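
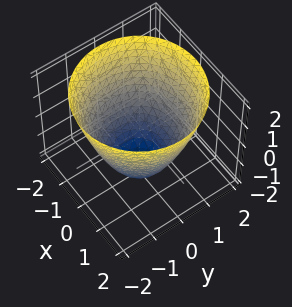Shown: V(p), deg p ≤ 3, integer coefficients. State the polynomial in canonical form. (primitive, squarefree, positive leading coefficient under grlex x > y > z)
x^2 + y^2 - z - 2

The degree is 2 — a generic line meets the surface in up to 2 points.
Symmetry: every cross-section ⟂ z is a circle, so x, y appear only via x² + y².
Observable constraints: one z-axis crossing is at z = -2; a circular section at z = -1 has radius exactly 1.
The integer polynomial consistent with all of this is the stated p.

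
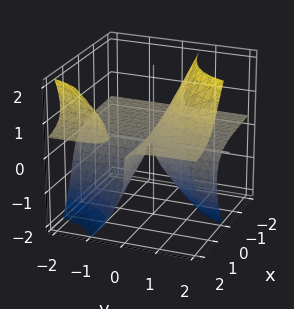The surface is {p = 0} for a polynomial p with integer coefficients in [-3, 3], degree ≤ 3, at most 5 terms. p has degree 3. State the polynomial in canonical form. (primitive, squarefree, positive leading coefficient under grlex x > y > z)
There are 2 components. Treating them together as one polynomial.
Degree: a generic line meets the surface in up to 3 points, so deg p = 3.
Observable constraints: every point of the y-axis in the box is on the surface; the visible x-axis segment lies entirely on the surface.
Together with the visible shape, these determine p as stated.

3*x*y*z + z^3 - x*y - 2*y*z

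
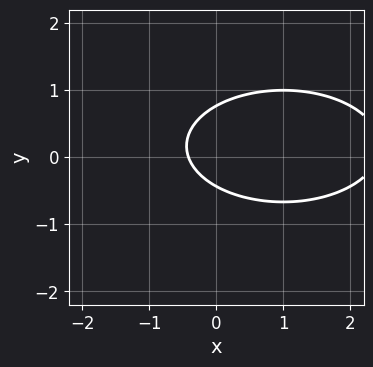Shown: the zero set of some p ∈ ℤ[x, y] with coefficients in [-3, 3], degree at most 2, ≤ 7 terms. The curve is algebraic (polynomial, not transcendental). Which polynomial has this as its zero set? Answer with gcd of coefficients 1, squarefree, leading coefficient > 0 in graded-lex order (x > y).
x^2 + 3*y^2 - 2*x - y - 1

deg p = 2. A generic line meets the curve in up to 2 points.
Matching integer coefficients to the picture gives p.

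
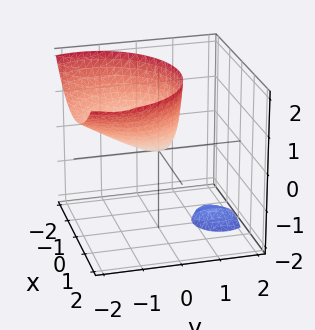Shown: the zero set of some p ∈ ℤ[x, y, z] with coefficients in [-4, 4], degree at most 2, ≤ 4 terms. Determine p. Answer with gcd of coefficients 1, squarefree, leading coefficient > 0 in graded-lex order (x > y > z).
2*x^2 + 2*y^2 + 3*y*z - 2*z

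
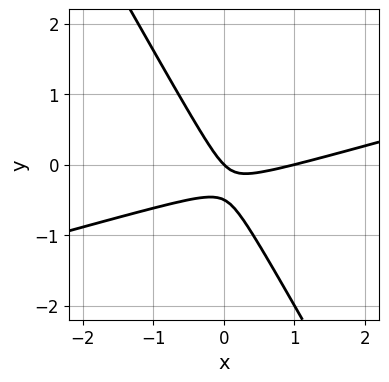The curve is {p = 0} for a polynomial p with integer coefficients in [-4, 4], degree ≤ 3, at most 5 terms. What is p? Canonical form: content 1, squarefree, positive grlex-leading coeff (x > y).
x^2 - 3*x*y - 2*y^2 - x - y

Degree: the shape is more complex than any degree-1 curve, so deg p = 2.
Observable constraints: one y-axis crossing is at y = 0; the x-axis gridline crossings are at x ∈ {0, 1}.
Together with the visible shape, these determine p as stated.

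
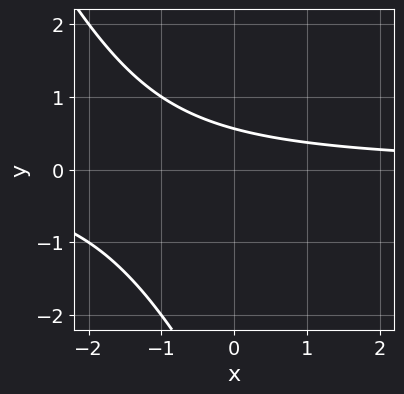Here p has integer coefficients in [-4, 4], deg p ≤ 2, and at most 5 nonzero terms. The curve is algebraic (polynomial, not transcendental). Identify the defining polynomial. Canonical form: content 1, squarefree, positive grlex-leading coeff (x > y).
2*x*y + y^2 + 3*y - 2

The degree is 2 — a generic line meets the curve in up to 2 points.
From the visible intercepts: no x-intercept at any integer in the box.
Together with the visible shape, these determine p as stated.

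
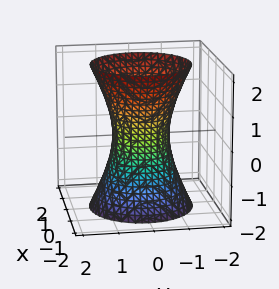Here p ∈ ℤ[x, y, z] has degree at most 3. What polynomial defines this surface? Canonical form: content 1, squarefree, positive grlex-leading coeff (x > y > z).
First, deg p = 2. One connected sheet with a waist; a quadric.
Next, symmetries: the z ↦ −z reflection is a symmetry, so z appears only in even powers; the z-axis is an axis of rotation, so x and y enter only as x² + y².
Then, checking where it meets the axes: a circular section at z = 0 has radius between 0 and 1; the surface avoids every integer z-axis point in the box.
Finally, together with the visible shape, these determine p as stated.

3*x^2 + 3*y^2 - z^2 - 2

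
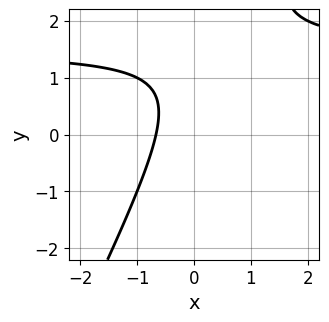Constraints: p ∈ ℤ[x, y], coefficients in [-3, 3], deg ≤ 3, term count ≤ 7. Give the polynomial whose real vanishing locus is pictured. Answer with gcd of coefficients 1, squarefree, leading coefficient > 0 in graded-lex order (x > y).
2*x*y - y^2 - 3*x + 2*y - 2

Degree: the shape is more complex than any degree-1 curve, so deg p = 2.
Observable constraints: it misses every integer gridline on the y-axis.
Fitting integer coefficients to these (and the overall shape) gives p.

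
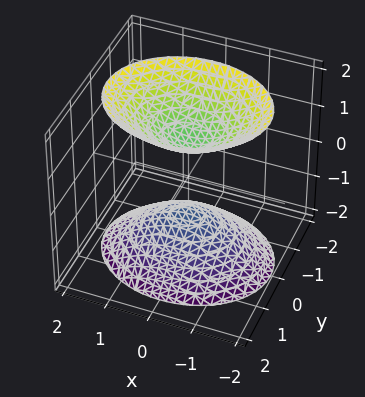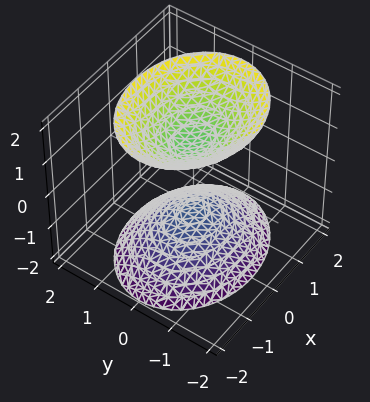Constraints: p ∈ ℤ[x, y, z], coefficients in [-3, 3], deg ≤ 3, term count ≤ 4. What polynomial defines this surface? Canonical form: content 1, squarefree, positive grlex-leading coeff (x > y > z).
The picture has 2 separate pieces. They look like related sheets of one shape, so recover p as a whole.
deg p = 2. Two separate bowl-shaped sheets opening away from each other; a quadric.
Symmetries: it's symmetric under y → −y, forcing even powers of y; it's symmetric under z → −z, forcing even powers of z; the x ↦ −x reflection is a symmetry, so x appears only in even powers.
Checking where it meets the axes: the z-axis gridline crossings are at z ∈ {-1, 1}; the surface avoids every integer y-axis point in the box; it misses every integer gridline on the x-axis.
These observations pin down the coefficients.

2*x^2 + 3*y^2 - 2*z^2 + 2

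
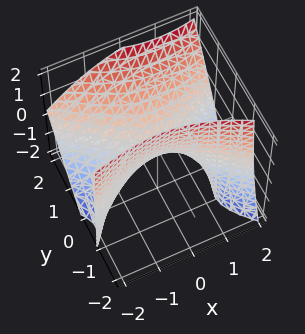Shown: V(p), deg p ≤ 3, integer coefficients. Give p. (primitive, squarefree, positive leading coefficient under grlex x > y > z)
1. The degree is 2 — the shape is more complex than any degree-1 surface.
2. Observable constraints: it crosses the y-axis at the gridline y = 0; it meets the x-axis at x = 0 (among the integer gridlines).
3. Solving for integer coefficients yields p as stated.

x^2 - x*y - 3*y^2 + 2*y*z + 2*z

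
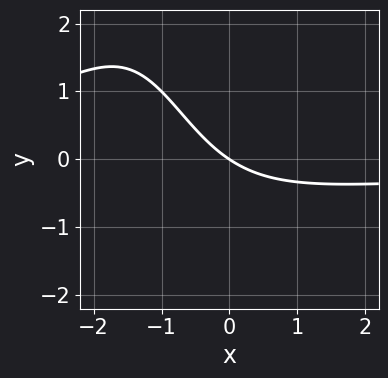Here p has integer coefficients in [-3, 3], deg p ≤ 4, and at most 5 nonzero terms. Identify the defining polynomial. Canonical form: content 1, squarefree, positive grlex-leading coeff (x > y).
First, the degree is 3 — the shape is more complex than any degree-2 curve.
Then, checking where it meets the axes: it crosses the x-axis at the gridline x = 0; it crosses the y-axis at the gridline y = 0.
Finally, putting this together gives p.

x^2*y + 2*x*y + 2*x + 3*y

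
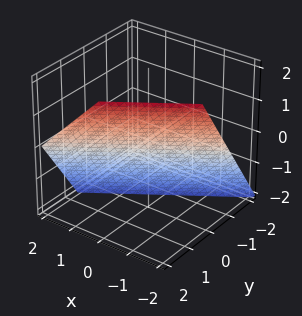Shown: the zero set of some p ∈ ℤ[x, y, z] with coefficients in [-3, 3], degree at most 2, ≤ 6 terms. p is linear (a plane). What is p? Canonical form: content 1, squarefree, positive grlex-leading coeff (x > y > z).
deg p = 1. Every cross-section is a straight line — this is a plane.
From the axis intercepts and sections: it crosses the z-axis at the gridline z = -1; it crosses the x-axis at the gridline x = -1.
Fitting integer coefficients to these (and the overall shape) gives p.

2*x - 3*y + 2*z + 2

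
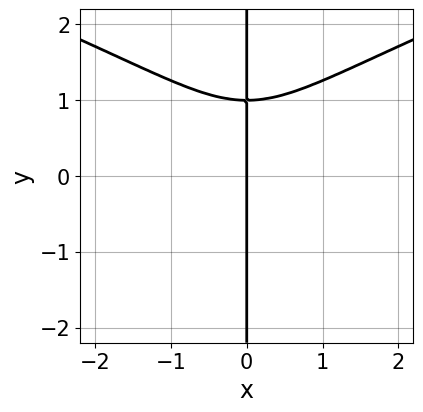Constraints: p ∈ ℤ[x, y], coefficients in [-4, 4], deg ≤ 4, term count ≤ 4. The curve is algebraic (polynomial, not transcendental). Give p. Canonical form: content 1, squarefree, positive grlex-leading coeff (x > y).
(a) deg p = 4.
(b) Against the integer gridlines: every point of the y-axis in the box is on the curve; one x-axis crossing is at x = 0.
(c) Matching integer coefficients to the picture gives p.

x*y^3 - x^3 - x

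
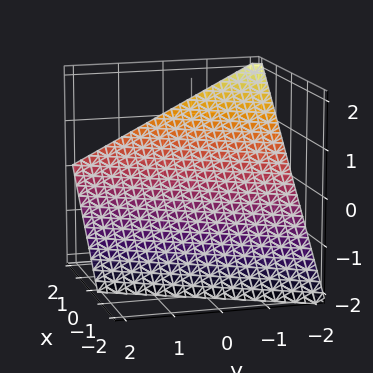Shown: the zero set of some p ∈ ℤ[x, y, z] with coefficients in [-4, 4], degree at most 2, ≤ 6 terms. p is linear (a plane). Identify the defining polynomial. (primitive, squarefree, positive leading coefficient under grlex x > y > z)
2*x - y - 2*z - 2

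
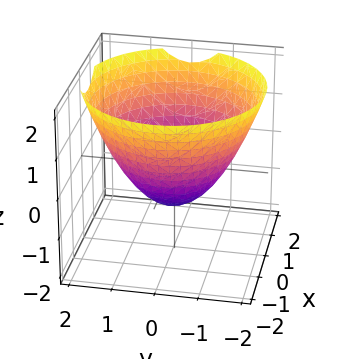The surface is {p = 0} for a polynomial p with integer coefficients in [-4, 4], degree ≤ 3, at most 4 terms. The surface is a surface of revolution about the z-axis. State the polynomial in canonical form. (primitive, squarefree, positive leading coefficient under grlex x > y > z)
2*x^2 + 2*y^2 - 3*z - 3

(a) The degree is 2 — a generic line meets the surface in up to 2 points.
(b) Symmetries: every cross-section ⟂ z is a circle, so x, y appear only via x² + y².
(c) Against the integer gridlines: it meets the z-axis at z = -1 (among the integer gridlines); a circular section at z = 0 has radius between 1 and 2.
(d) Putting this together gives p.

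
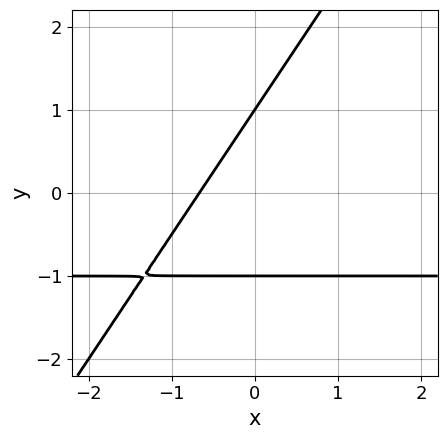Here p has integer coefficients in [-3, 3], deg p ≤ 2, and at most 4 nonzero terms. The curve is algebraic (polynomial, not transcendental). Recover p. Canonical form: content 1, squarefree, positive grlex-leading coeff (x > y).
3*x*y - 2*y^2 + 3*x + 2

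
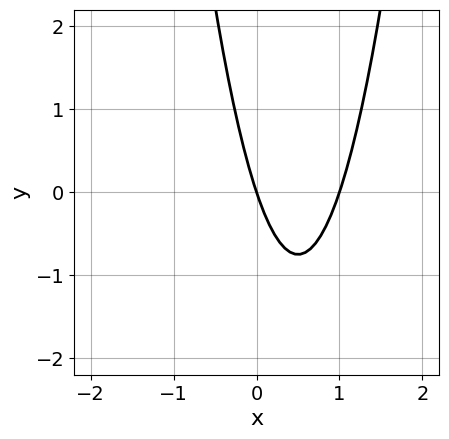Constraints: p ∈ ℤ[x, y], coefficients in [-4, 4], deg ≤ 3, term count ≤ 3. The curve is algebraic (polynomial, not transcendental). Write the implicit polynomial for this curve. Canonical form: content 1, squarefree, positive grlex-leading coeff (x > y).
(a) deg p = 2. A generic line meets the curve in up to 2 points.
(b) From the axis intercepts and sections: among the integer gridlines, it crosses the x-axis at x ∈ {0, 1}; it meets the y-axis at y = 0 (among the integer gridlines).
(c) Fitting integer coefficients to these (and the overall shape) gives p.

3*x^2 - 3*x - y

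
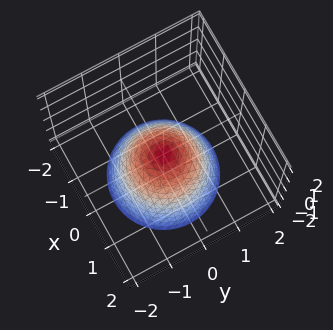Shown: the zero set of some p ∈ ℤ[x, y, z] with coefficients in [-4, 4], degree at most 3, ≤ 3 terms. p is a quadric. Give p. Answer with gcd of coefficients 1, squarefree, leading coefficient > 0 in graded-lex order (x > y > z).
x^2 + y^2 + z

The degree is 2 — a paraboloid; a quadric.
Symmetries: the z-axis is an axis of rotation, so x and y enter only as x² + y².
Against the integer gridlines: it crosses the z-axis at the gridline z = 0; it meets the y-axis at y = 0 (among the integer gridlines).
Solving for integer coefficients yields p as stated.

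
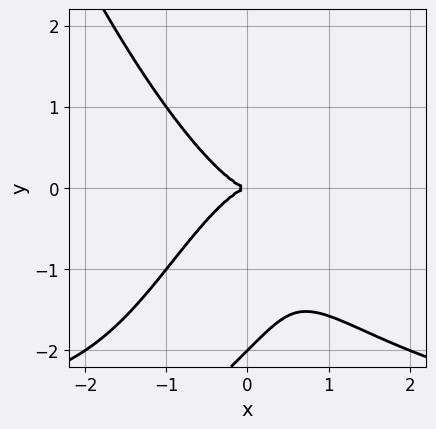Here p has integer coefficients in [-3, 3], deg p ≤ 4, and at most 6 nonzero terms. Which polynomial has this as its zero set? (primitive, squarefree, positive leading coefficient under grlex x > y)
1. The degree is 4 — no degree-3 curve has this shape.
2. Observable constraints: the y-axis gridline crossings are at y ∈ {-2, 0}; one x-axis crossing is at x = 0.
3. Assembling these constraints gives the stated polynomial.

x^3*y + 3*x^3 - x*y^2 + y^3 + 2*y^2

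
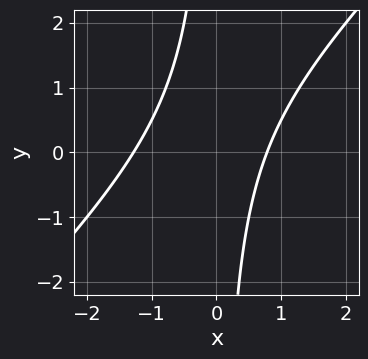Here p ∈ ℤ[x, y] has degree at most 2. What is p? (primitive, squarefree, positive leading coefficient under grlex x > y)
(a) Degree: a generic line meets the curve in up to 2 points, so deg p = 2.
(b) Against the integer gridlines: it misses every integer gridline on the y-axis.
(c) Matching integer coefficients to the picture gives p.

2*x^2 - 2*x*y + x - 2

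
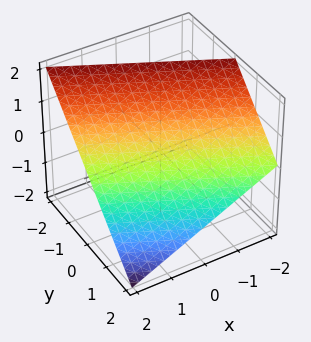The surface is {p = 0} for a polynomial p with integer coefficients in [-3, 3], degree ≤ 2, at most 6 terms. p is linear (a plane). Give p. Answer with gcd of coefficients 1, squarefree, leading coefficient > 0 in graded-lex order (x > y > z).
x + 2*y + 2*z - 2

1. Degree: every cross-section is a straight line — this is a plane, so deg p = 1.
2. From the axis intercepts and sections: one z-axis crossing is at z = 1; it meets the y-axis at y = 1 (among the integer gridlines); it meets the x-axis at x = 2 (among the integer gridlines).
3. The integer polynomial consistent with all of this is the stated p.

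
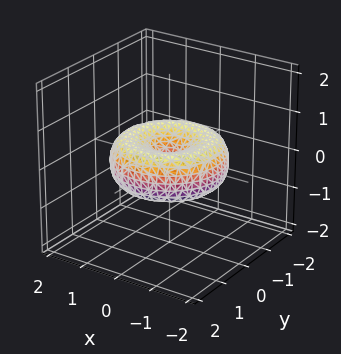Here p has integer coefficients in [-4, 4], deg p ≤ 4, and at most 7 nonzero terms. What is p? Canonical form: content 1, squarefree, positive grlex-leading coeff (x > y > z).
x^4 + 2*x^2*y^2 + y^4 - 2*x^2 - 2*y^2 + 3*z^2

1. Degree: a generic line meets the surface in up to 4 points, so deg p = 4.
2. Symmetry: every cross-section ⟂ z is a circle, so x, y appear only via x² + y².
3. From the visible intercepts: it crosses the y-axis at the gridline y = 0; it meets the x-axis at x = 0 (among the integer gridlines).
4. These observations pin down the coefficients.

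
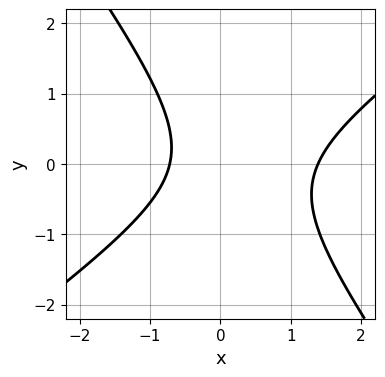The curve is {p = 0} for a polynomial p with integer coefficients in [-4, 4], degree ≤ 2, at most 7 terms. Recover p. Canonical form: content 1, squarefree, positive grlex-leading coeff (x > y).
3*x^2 - 2*x*y - 3*y^2 - 2*x - 3

First, degree: the shape is more complex than any degree-1 curve, so deg p = 2.
Then, against the integer gridlines: no y-intercept at any integer in the box.
Finally, these observations pin down the coefficients.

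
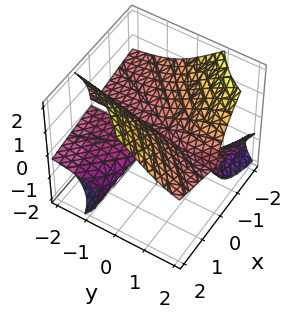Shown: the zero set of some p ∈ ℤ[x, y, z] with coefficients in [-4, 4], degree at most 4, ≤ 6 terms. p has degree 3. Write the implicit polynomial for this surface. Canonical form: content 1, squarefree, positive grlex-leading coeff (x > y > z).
2*x*y*z + z^3 - x^2 - x*z

1. I count 3 distinct pieces. Treating them together as one polynomial.
2. The degree is 3 — a generic line meets the surface in up to 3 points.
3. From the axis intercepts and sections: the visible y-axis segment lies entirely on the surface; it meets the z-axis at z = 0 (among the integer gridlines).
4. Solving for integer coefficients yields p as stated.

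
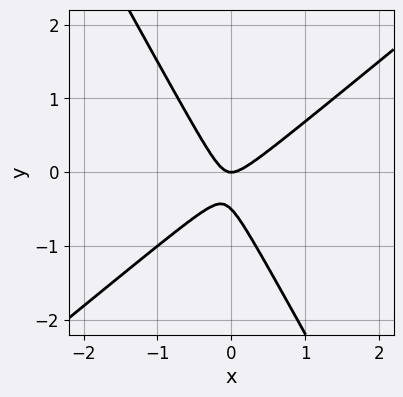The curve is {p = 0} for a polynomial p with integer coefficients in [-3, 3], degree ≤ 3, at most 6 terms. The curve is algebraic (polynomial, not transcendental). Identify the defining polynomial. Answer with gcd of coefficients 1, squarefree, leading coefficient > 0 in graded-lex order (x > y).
First, deg p = 2. No degree-1 curve has this shape.
Then, from the visible intercepts: it crosses the x-axis at the gridline x = 0; one y-axis crossing is at y = 0.
Finally, fitting integer coefficients to these (and the overall shape) gives p.

3*x^2 - 2*x*y - 2*y^2 - y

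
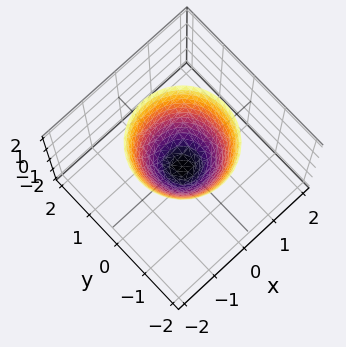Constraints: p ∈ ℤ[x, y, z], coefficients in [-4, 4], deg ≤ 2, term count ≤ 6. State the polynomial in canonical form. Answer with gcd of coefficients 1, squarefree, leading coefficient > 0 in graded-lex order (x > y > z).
3*x^2 + 3*y^2 - 2*z - 1

1. The degree is 2 — a generic line meets the surface in up to 2 points.
2. Symmetry: the surface is invariant under rotation about z: p = q(x² + y², z).
3. From the visible intercepts: a circular section at z = 2 has radius between 1 and 2.
4. Putting this together gives p.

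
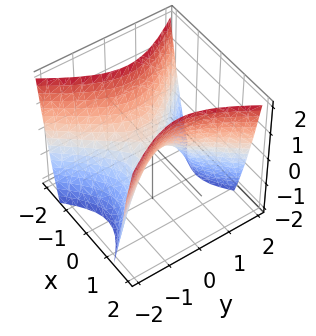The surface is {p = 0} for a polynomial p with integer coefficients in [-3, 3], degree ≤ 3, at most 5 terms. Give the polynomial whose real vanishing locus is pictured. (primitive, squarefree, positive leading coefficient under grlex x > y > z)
(a) Degree: a saddle surface; a quadric, so deg p = 2.
(b) Symmetries: it's symmetric under x → −x, forcing even powers of x; the y ↦ −y reflection is a symmetry, so y appears only in even powers.
(c) Against the integer gridlines: one y-axis crossing is at y = 0; one x-axis crossing is at x = 0; it crosses the z-axis at the gridline z = 0.
(d) Fitting integer coefficients to these (and the overall shape) gives p.

3*x^2 - 2*y^2 - 2*z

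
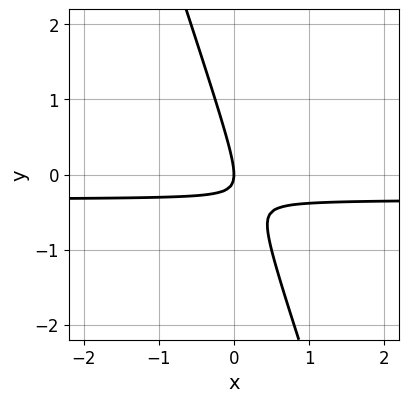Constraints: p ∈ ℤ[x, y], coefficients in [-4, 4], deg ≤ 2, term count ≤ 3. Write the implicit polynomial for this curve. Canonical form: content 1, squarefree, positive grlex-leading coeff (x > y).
The degree is 2 — a generic line meets the curve in up to 2 points.
Observable constraints: it crosses the x-axis at the gridline x = 0; one y-axis crossing is at y = 0.
The integer polynomial consistent with all of this is the stated p.

3*x*y + y^2 + x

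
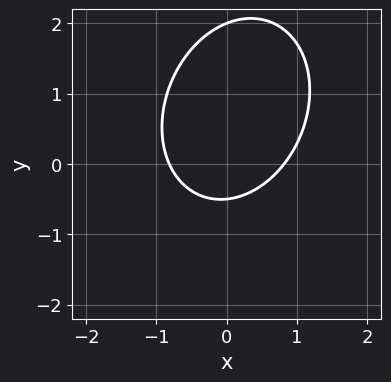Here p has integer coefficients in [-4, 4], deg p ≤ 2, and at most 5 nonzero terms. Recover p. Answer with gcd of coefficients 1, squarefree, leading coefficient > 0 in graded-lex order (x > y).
3*x^2 - x*y + 2*y^2 - 3*y - 2

First, the degree is 2 — no degree-1 curve has this shape.
Then, against the integer gridlines: it meets the y-axis at y = 2 (among the integer gridlines).
Finally, solving for integer coefficients yields p as stated.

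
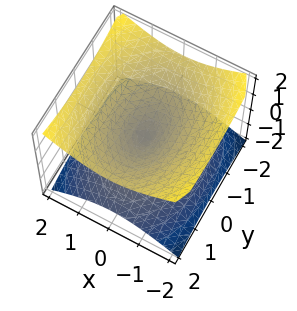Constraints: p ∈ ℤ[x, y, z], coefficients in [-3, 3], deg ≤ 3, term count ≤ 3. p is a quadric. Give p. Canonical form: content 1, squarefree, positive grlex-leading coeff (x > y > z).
1. deg p = 2. Two nappes meeting at a single point; a quadric.
2. Symmetries: the z ↦ −z reflection is a symmetry, so z appears only in even powers; mirror symmetry y ↦ −y ⇒ only even powers of y; the x ↦ −x reflection is a symmetry, so x appears only in even powers.
3. Reading off the gridlines: it meets the z-axis at z = 0 (among the integer gridlines); it meets the x-axis at x = 0 (among the integer gridlines); it crosses the y-axis at the gridline y = 0.
4. These observations pin down the coefficients.

2*x^2 + y^2 - 3*z^2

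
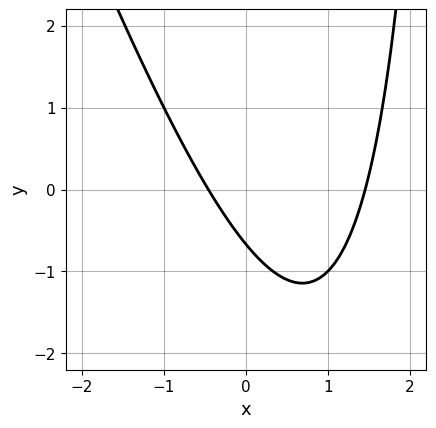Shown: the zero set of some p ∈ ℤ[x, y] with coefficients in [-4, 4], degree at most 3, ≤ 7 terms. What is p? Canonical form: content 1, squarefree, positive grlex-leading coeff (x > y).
3*x^2 + x*y - 3*x - 3*y - 2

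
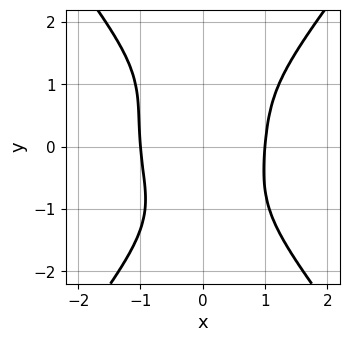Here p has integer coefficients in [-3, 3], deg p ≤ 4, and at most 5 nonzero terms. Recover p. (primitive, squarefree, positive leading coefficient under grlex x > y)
3*x^4 - y^4 - x^2*y - x*y^2 - 3

First, deg p = 4. A generic line meets the curve in up to 4 points.
Then, against the integer gridlines: it misses every integer gridline on the y-axis; among the integer gridlines, it crosses the x-axis at x ∈ {-1, 1}.
Finally, putting this together gives p.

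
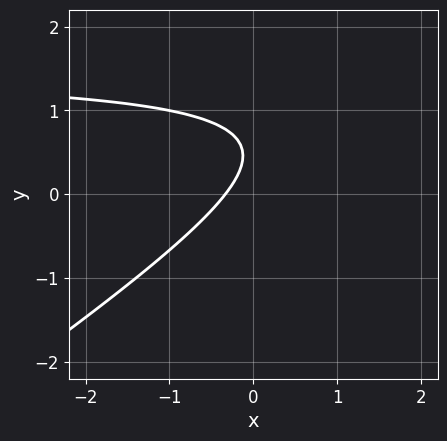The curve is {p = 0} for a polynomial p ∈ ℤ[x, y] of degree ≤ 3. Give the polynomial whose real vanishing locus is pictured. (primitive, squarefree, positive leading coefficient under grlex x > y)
2*x*y - 3*y^2 - 3*x + 3*y - 1

1. deg p = 2. A generic line meets the curve in up to 2 points.
2. Observable constraints: the curve avoids every integer y-axis point in the box.
3. Assembling these constraints gives the stated polynomial.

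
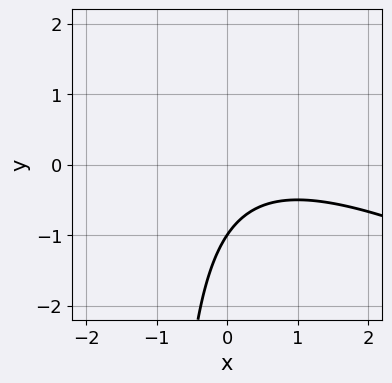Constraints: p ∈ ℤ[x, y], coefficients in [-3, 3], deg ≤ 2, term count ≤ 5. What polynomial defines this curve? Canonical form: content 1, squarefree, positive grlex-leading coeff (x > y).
x^2 + 2*x*y - x + 2*y + 2

(a) The degree is 2 — the shape is more complex than any degree-1 curve.
(b) From the axis intercepts and sections: the curve avoids every integer x-axis point in the box; it crosses the y-axis at the gridline y = -1.
(c) Matching integer coefficients to the picture gives p.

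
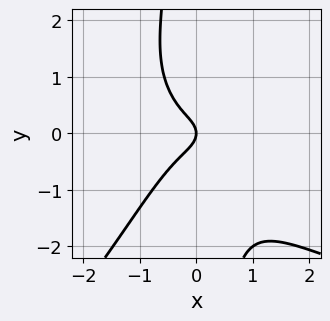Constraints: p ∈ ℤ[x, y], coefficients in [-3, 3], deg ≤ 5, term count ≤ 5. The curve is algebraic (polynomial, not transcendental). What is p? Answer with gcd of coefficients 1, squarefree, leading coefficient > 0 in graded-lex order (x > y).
(a) Degree: no degree-3 curve has this shape, so deg p = 4.
(b) From the visible intercepts: it meets the x-axis at x = 0 (among the integer gridlines); it meets the y-axis at y = 0 (among the integer gridlines).
(c) These observations pin down the coefficients.

x^2*y^2 - x*y^3 - 3*x^3 - 2*y^2 - x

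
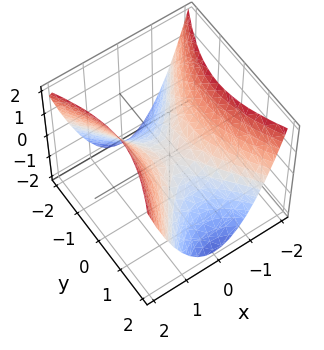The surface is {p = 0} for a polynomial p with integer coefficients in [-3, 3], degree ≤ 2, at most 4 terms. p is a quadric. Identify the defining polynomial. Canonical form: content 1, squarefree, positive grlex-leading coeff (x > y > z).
2*x^2 - y^2 - 2*z

First, deg p = 2. A saddle surface; a quadric.
Then, symmetries: it's symmetric under y → −y, forcing even powers of y; mirror symmetry x ↦ −x ⇒ only even powers of x.
Next, observable constraints: it crosses the z-axis at the gridline z = 0; it crosses the y-axis at the gridline y = 0; it crosses the x-axis at the gridline x = 0.
Finally, matching integer coefficients to the picture gives p.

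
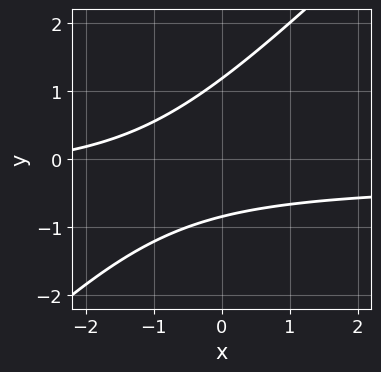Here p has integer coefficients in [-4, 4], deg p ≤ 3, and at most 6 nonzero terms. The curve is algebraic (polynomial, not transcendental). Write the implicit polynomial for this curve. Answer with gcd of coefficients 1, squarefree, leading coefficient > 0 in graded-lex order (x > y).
(a) Degree: no degree-1 curve has this shape, so deg p = 2.
(b) From the visible intercepts: no x-intercept at any integer in the box.
(c) Putting this together gives p.

3*x*y - 3*y^2 + x + y + 3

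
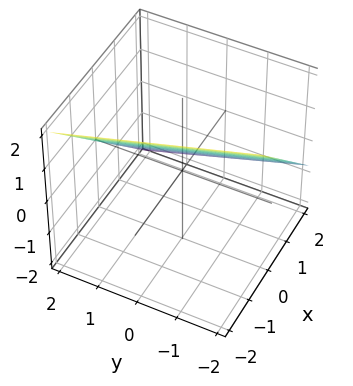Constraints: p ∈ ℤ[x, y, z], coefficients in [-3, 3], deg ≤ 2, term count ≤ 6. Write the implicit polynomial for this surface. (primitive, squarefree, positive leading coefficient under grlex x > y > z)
First, the degree is 1 — the surface is flat (a plane).
Then, checking where it meets the axes: it meets the y-axis at y = 2 (among the integer gridlines).
Finally, the integer polynomial consistent with all of this is the stated p.

3*x + y + 3*z - 2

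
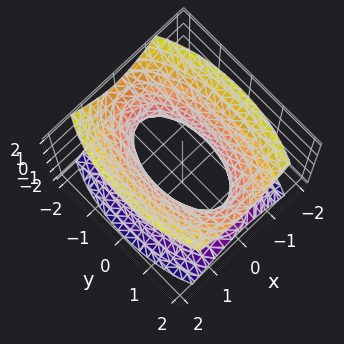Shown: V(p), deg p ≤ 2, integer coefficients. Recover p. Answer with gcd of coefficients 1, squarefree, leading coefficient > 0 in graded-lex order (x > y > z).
3*x^2 + y^2 - 2*z^2 - 2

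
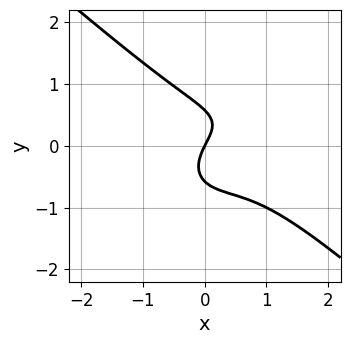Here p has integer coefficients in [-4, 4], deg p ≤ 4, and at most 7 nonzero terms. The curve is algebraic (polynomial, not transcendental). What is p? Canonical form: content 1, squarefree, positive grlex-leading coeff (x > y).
The degree is 3 — a generic line meets the curve in up to 3 points.
Against the integer gridlines: it crosses the y-axis at the gridline y = 0; one x-axis crossing is at x = 0.
Matching integer coefficients to the picture gives p.

2*x^3 + 3*y^3 - 2*x^2 + 2*x - y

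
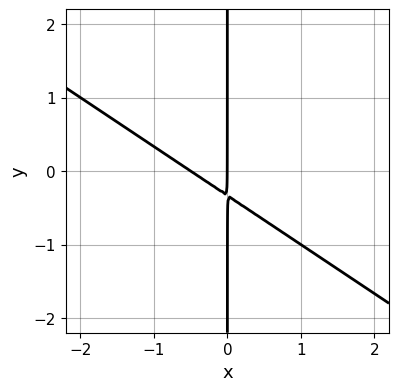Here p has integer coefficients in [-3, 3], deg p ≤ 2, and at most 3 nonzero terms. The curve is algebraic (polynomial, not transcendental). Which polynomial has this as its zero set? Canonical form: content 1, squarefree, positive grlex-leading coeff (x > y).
2*x^2 + 3*x*y + x

(a) deg p = 2.
(b) Observable constraints: every point of the y-axis in the box is on the curve; one x-axis crossing is at x = 0.
(c) Fitting integer coefficients to these (and the overall shape) gives p.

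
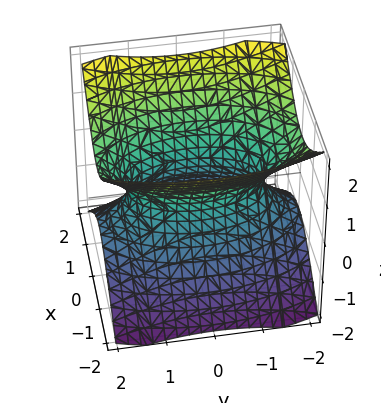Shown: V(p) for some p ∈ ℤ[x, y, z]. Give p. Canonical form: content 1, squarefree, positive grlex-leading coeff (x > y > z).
3*x^2 + y^2 - 3*z^2 - 2

1. The degree is 2 — an hourglass — one-sheet hyperboloid; a quadric.
2. Symmetries: it's symmetric under y → −y, forcing even powers of y; mirror symmetry x ↦ −x ⇒ only even powers of x; mirror symmetry z ↦ −z ⇒ only even powers of z.
3. Checking where it meets the axes: it misses every integer gridline on the z-axis.
4. Solving for integer coefficients yields p as stated.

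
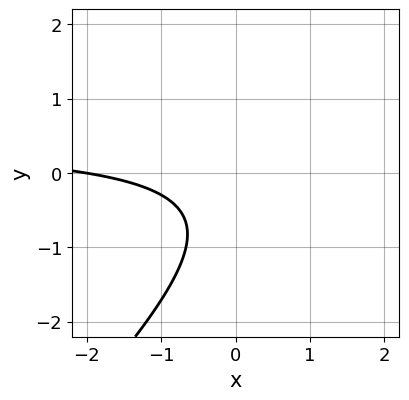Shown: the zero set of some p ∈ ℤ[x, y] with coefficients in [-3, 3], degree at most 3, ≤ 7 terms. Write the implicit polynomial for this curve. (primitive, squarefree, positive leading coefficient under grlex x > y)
2*x*y - 2*y^2 - x - 2*y - 2

deg p = 2. No degree-1 curve has this shape.
From the visible intercepts: no y-intercept at any integer in the box; it meets the x-axis at x = -2 (among the integer gridlines).
Fitting integer coefficients to these (and the overall shape) gives p.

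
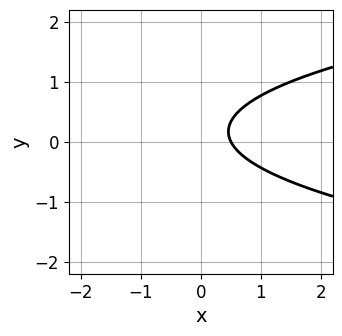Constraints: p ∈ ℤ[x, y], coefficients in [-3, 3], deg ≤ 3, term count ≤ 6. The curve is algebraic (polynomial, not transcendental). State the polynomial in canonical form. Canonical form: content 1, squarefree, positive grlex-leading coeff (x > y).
1. The degree is 2 — a generic line meets the curve in up to 2 points.
2. From the axis intercepts and sections: it misses every integer gridline on the y-axis.
3. Assembling these constraints gives the stated polynomial.

3*y^2 - 2*x - y + 1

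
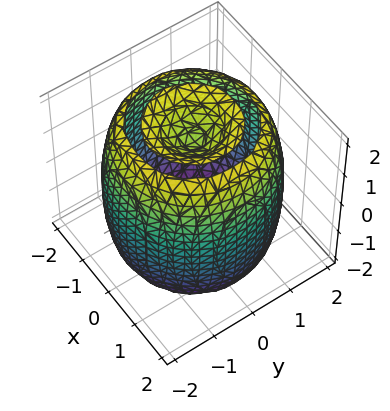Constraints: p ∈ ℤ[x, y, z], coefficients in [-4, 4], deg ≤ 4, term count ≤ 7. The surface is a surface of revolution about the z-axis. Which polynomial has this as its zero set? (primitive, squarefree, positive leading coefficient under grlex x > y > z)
x^4 + 2*x^2*y^2 + y^4 - 3*x^2 - 3*y^2 + z^2 - 2

First, there are 2 components. They look like related sheets of one shape, so recover p as a whole.
Then, degree: a generic line meets the surface in up to 4 points, so deg p = 4.
Then, symmetries: rotational symmetry about the z-axis ⇒ p depends on x, y only through x² + y².
Then, from the axis intercepts and sections: a circular section at z = -2 has radius exactly 1.
Finally, assembling these constraints gives the stated polynomial.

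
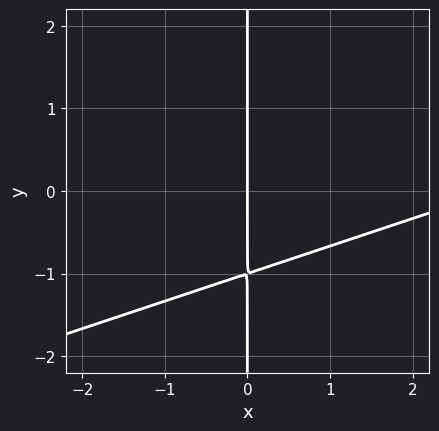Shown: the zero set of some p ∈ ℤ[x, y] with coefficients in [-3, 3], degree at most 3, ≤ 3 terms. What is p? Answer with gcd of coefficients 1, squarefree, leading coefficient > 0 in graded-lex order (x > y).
x^2 - 3*x*y - 3*x

First, the degree is 2 — no degree-1 curve has this shape.
Then, checking where it meets the axes: every point of the y-axis in the box is on the curve; it meets the x-axis at x = 0 (among the integer gridlines).
Finally, fitting integer coefficients to these (and the overall shape) gives p.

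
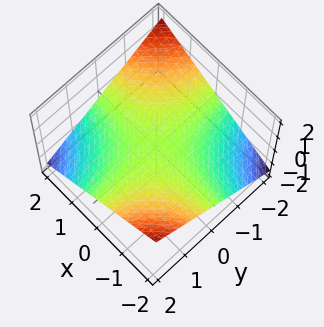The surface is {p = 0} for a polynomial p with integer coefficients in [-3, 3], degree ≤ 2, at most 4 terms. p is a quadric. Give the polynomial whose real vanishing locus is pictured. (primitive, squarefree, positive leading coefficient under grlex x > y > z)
First, the degree is 2 — a hyperbolic paraboloid; a quadric.
Then, from the visible intercepts: it meets the z-axis at z = 0 (among the integer gridlines); the visible x-axis segment lies entirely on the surface; the visible y-axis segment lies entirely on the surface.
Finally, fitting integer coefficients to these (and the overall shape) gives p.

x*y + 3*z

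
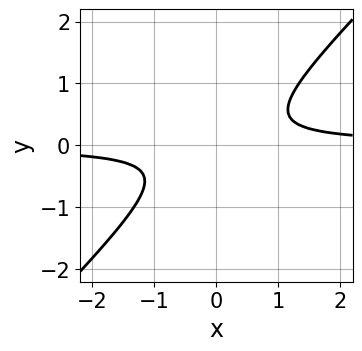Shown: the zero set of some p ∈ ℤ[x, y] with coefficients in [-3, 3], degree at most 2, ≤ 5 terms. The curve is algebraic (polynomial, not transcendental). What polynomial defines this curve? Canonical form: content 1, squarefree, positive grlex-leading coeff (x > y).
First, degree: the shape is more complex than any degree-1 curve, so deg p = 2.
Next, from the axis intercepts and sections: it misses every integer gridline on the y-axis; the curve avoids every integer x-axis point in the box.
Finally, fitting integer coefficients to these (and the overall shape) gives p.

3*x*y - 3*y^2 - 1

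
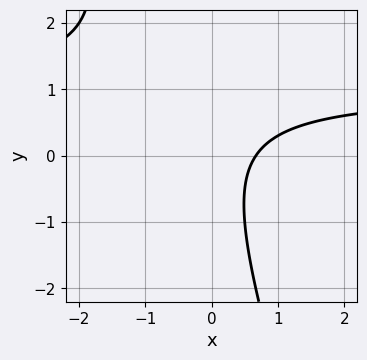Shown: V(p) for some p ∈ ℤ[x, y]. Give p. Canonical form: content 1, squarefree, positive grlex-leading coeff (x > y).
3*x*y + y^2 - 3*x + 2

deg p = 2. The shape is more complex than any degree-1 curve.
Against the integer gridlines: it misses every integer gridline on the y-axis.
Assembling these constraints gives the stated polynomial.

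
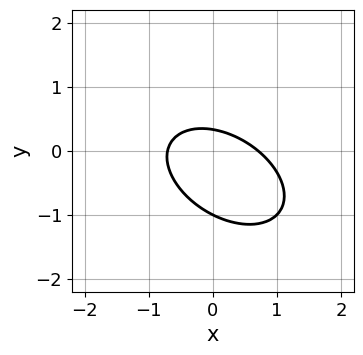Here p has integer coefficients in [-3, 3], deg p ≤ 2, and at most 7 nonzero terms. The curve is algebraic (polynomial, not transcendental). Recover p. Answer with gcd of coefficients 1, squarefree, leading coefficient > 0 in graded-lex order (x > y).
The degree is 2 — no degree-1 curve has this shape.
From the visible intercepts: one y-axis crossing is at y = -1.
Solving for integer coefficients yields p as stated.

2*x^2 + 2*x*y + 3*y^2 + 2*y - 1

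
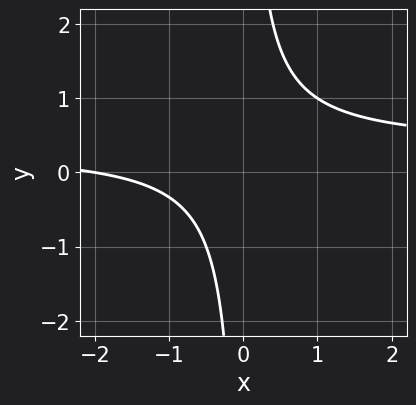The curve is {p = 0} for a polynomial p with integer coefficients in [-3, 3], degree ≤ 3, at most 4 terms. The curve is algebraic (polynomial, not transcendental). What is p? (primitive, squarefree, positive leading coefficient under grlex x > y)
3*x*y - x - 2

First, the degree is 2 — the shape is more complex than any degree-1 curve.
Then, checking where it meets the axes: it crosses the x-axis at the gridline x = -2; no y-intercept at any integer in the box.
Finally, assembling these constraints gives the stated polynomial.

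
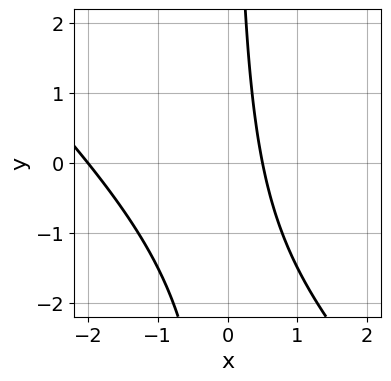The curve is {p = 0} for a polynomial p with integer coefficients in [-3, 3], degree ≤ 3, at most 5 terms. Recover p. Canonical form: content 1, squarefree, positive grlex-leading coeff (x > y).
1. Degree: a generic line meets the curve in up to 2 points, so deg p = 2.
2. Checking where it meets the axes: it meets the x-axis at x = -2 (among the integer gridlines); no y-intercept at any integer in the box.
3. Fitting integer coefficients to these (and the overall shape) gives p.

2*x^2 + 2*x*y + 3*x - 2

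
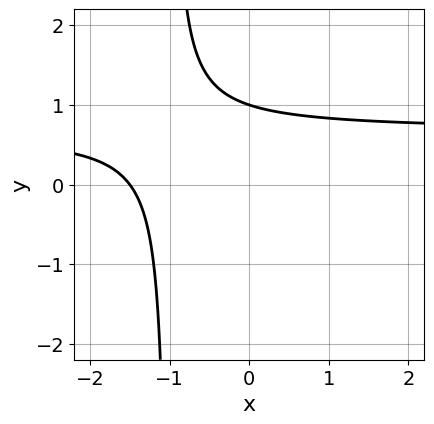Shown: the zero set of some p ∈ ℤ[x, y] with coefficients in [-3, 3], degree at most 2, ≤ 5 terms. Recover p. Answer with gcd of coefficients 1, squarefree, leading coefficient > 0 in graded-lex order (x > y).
3*x*y - 2*x + 3*y - 3

First, degree: a generic line meets the curve in up to 2 points, so deg p = 2.
Then, checking where it meets the axes: it crosses the y-axis at the gridline y = 1.
Finally, these observations pin down the coefficients.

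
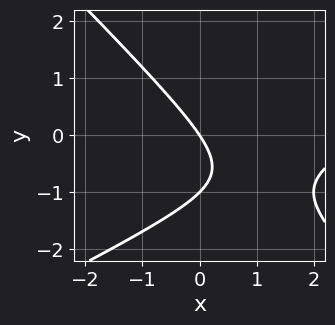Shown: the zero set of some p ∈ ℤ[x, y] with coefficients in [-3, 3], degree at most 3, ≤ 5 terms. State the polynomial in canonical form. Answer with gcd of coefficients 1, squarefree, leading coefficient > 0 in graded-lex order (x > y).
(a) Degree: no degree-1 curve has this shape, so deg p = 2.
(b) Reading off the gridlines: one x-axis crossing is at x = 0; among the integer gridlines, it crosses the y-axis at y ∈ {-1, 0}.
(c) Putting this together gives p.

x^2 - x*y - 2*y^2 - 3*x - 2*y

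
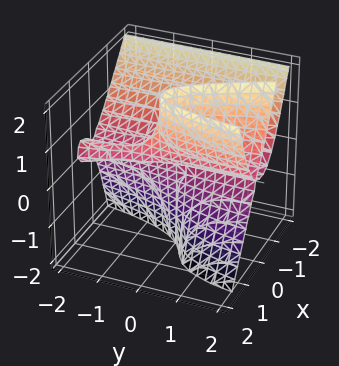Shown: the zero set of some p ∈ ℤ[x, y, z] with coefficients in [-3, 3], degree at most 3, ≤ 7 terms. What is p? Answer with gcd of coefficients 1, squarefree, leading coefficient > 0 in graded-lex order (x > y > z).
3*x^3 + x^2*y + 2*x^2*z - y*z^2 - 2*x*z

(a) The degree is 3 — a generic line meets the surface in up to 3 points.
(b) Observable constraints: every point of the z-axis in the box is on the surface; it meets the x-axis at x = 0 (among the integer gridlines); the visible y-axis segment lies entirely on the surface.
(c) Solving for integer coefficients yields p as stated.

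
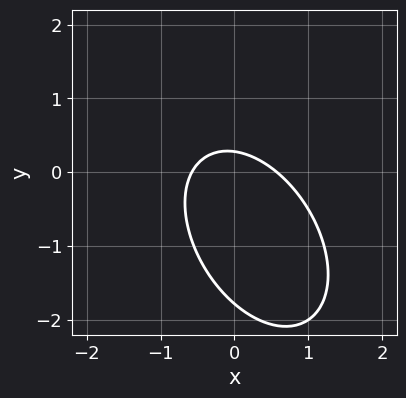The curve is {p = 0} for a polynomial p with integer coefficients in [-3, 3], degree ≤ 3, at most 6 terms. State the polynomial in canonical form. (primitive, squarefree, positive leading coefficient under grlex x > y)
1. Degree: a generic line meets the curve in up to 2 points, so deg p = 2.
2. The integer polynomial consistent with all of this is the stated p.

3*x^2 + 2*x*y + 2*y^2 + 3*y - 1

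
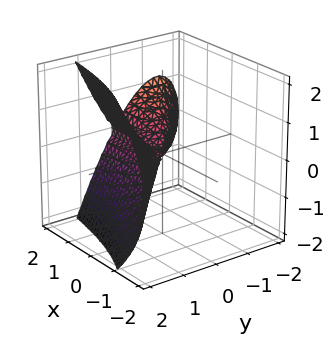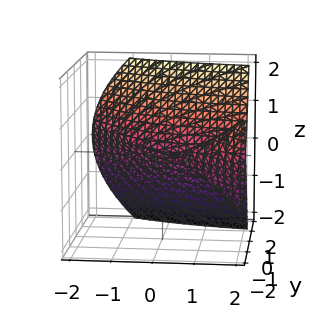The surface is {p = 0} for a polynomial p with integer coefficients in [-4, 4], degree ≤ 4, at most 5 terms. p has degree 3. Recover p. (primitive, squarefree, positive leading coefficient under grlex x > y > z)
First, the degree is 3 — a generic line meets the surface in up to 3 points.
Then, against the integer gridlines: the visible x-axis segment lies entirely on the surface; it crosses the z-axis at the gridline z = 0.
Finally, fitting integer coefficients to these (and the overall shape) gives p.

x*y^2 + y^3 - z^2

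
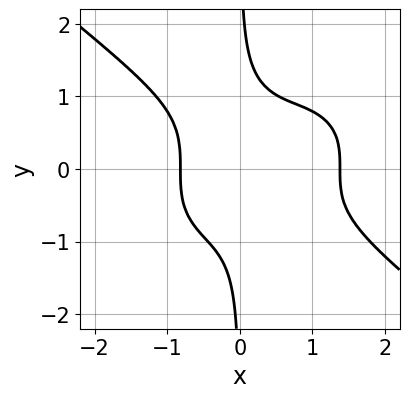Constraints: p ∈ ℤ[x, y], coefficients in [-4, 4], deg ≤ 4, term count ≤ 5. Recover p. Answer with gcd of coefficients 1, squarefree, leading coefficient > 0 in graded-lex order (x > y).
x^4 + 2*x*y^3 - x^3 - 1

(a) The degree is 4 — no degree-3 curve has this shape.
(b) Reading off the gridlines: no y-intercept at any integer in the box.
(c) Together with the visible shape, these determine p as stated.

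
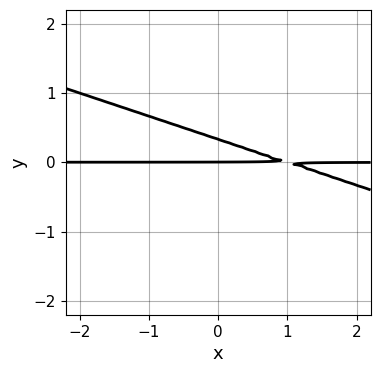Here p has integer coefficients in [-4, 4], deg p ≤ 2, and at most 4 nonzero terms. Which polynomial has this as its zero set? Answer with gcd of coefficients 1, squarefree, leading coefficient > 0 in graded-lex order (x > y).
x*y + 3*y^2 - y

First, degree: a generic line meets the curve in up to 2 points, so deg p = 2.
Next, observable constraints: every point of the x-axis in the box is on the curve; one y-axis crossing is at y = 0.
Finally, assembling these constraints gives the stated polynomial.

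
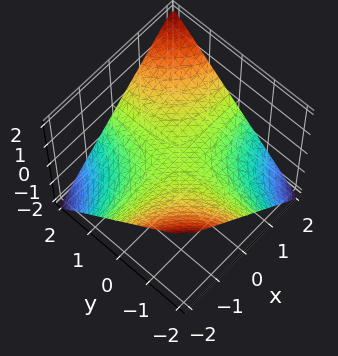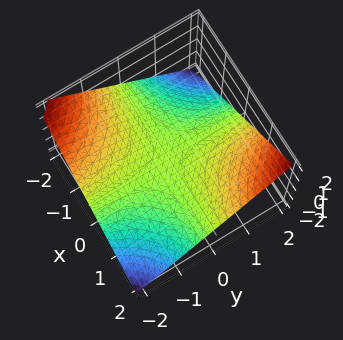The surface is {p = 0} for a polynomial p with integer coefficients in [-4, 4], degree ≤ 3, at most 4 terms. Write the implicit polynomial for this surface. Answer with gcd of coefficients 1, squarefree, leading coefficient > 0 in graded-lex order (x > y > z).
First, the degree is 2 — a saddle surface; a quadric.
Then, observable constraints: every point of the x-axis in the box is on the surface; the visible y-axis segment lies entirely on the surface; it meets the z-axis at z = 0 (among the integer gridlines).
Finally, solving for integer coefficients yields p as stated.

x*y - 2*z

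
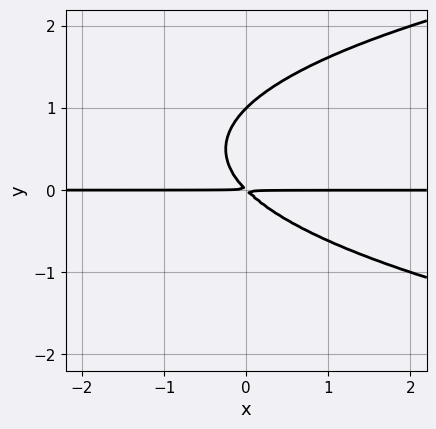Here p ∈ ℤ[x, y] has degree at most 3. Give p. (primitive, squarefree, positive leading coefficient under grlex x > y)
First, the degree is 3 — the shape is more complex than any degree-2 curve.
Next, checking where it meets the axes: every point of the x-axis in the box is on the curve; it meets the y-axis at y = 1 (among the integer gridlines).
Finally, together with the visible shape, these determine p as stated.

y^3 - x*y - y^2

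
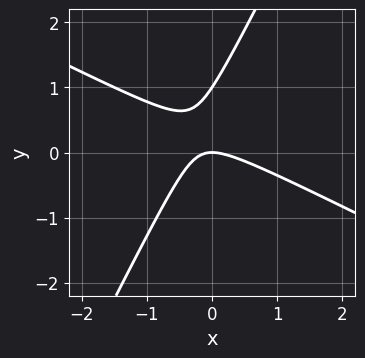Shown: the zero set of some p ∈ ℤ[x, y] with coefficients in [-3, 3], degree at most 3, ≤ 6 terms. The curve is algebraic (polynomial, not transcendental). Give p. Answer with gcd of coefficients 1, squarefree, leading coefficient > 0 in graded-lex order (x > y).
2*x^2 + 3*x*y - 2*y^2 + 2*y

1. deg p = 2. A generic line meets the curve in up to 2 points.
2. From the visible intercepts: it meets the x-axis at x = 0 (among the integer gridlines); among the integer gridlines, it crosses the y-axis at y ∈ {0, 1}.
3. Assembling these constraints gives the stated polynomial.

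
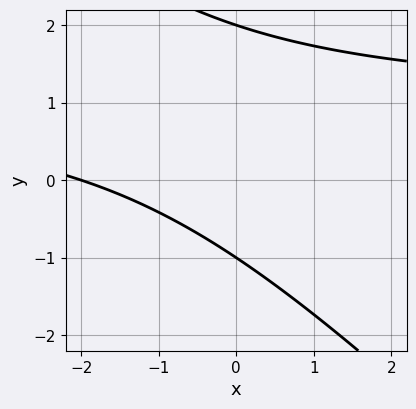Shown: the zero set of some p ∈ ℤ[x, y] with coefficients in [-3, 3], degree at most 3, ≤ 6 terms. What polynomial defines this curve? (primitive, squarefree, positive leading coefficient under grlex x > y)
1. The degree is 2 — a generic line meets the curve in up to 2 points.
2. From the axis intercepts and sections: among the integer gridlines, it crosses the y-axis at y ∈ {-1, 2}; it crosses the x-axis at the gridline x = -2.
3. Together with the visible shape, these determine p as stated.

x*y + y^2 - x - y - 2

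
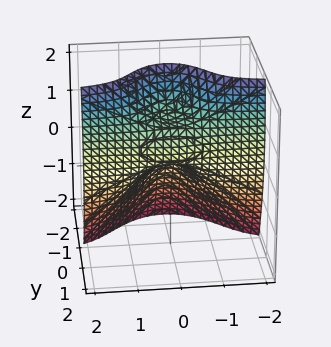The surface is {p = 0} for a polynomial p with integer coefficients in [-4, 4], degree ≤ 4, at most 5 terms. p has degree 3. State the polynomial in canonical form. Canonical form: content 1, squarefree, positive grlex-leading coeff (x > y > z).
First, the degree is 3 — no degree-2 surface has this shape.
Then, from the visible intercepts: the z-axis gridline crossings are at z ∈ {0, 1}; it meets the x-axis at x = 0 (among the integer gridlines).
Finally, putting this together gives p.

3*x^2*y + 2*y^3 - x^2 + z^2 - z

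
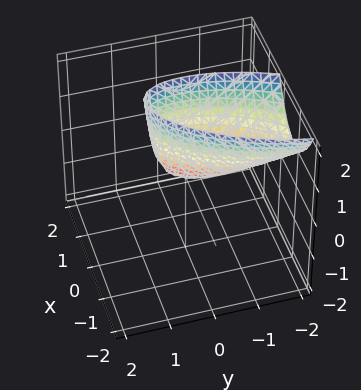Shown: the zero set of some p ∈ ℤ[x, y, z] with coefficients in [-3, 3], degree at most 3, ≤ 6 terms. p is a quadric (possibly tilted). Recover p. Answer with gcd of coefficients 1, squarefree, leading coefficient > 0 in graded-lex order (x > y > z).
3*x^2 - 2*x*y + y^2 + y*z - z

(a) The degree is 2 — no degree-1 surface has this shape.
(b) From the visible intercepts: one x-axis crossing is at x = 0; one y-axis crossing is at y = 0; it meets the z-axis at z = 0 (among the integer gridlines).
(c) Together with the visible shape, these determine p as stated.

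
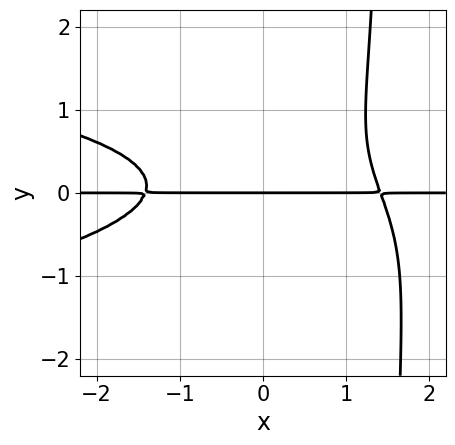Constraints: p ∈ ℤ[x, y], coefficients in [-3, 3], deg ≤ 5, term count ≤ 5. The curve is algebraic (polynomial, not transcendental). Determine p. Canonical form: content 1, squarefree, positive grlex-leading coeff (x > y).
First, degree: the shape is more complex than any degree-3 curve, so deg p = 4.
Then, observable constraints: it meets the y-axis at y = 0 (among the integer gridlines); every point of the x-axis in the box is on the curve.
Finally, matching integer coefficients to the picture gives p.

2*x*y^3 + x^2*y - 3*y^3 + y^2 - 2*y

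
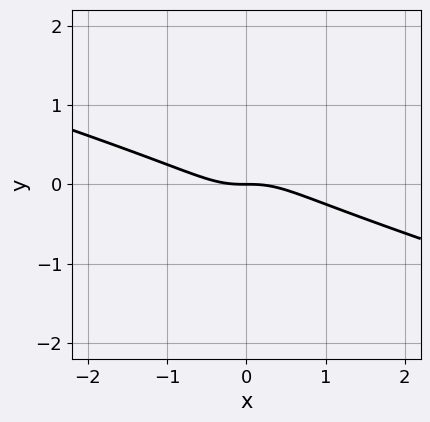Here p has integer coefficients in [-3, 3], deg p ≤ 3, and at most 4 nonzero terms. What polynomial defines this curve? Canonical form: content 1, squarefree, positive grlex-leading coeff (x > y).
x^3 + 3*x^2*y + y

First, the degree is 3 — no degree-2 curve has this shape.
Next, reading off the gridlines: one x-axis crossing is at x = 0; it crosses the y-axis at the gridline y = 0.
Finally, putting this together gives p.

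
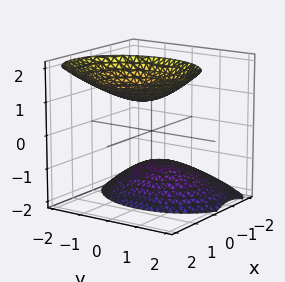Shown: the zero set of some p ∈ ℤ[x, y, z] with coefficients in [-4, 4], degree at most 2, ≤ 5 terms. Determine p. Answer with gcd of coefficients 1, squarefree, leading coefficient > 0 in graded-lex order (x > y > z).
First, the picture has 2 separate pieces. They look like related sheets of one shape, so recover p as a whole.
Next, degree: a generic line meets the surface in up to 2 points, so deg p = 2.
Next, reading off the gridlines: it misses every integer gridline on the x-axis; no y-intercept at any integer in the box.
Finally, matching integer coefficients to the picture gives p.

3*x^2 - 3*x*z + 2*y^2 - 2*z^2 + 3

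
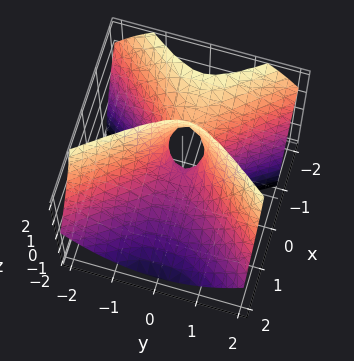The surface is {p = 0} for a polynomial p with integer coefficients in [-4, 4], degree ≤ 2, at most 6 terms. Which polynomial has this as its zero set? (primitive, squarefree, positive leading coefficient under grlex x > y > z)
(a) deg p = 2.
(b) Reading off the gridlines: it meets the x-axis at x = 0 (among the integer gridlines); it meets the z-axis at z = 0 (among the integer gridlines); it crosses the y-axis at the gridline y = 0.
(c) These observations pin down the coefficients.

3*x^2 + 3*x*z - 2*y^2 + z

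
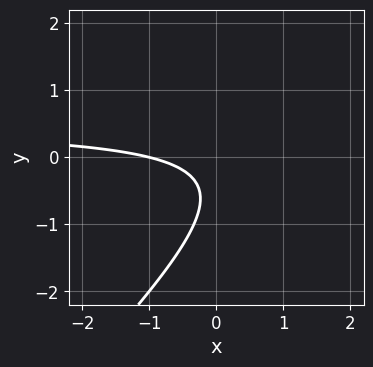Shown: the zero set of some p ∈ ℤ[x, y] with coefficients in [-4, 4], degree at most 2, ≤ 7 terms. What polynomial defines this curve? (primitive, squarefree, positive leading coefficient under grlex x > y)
2*x*y - 2*y^2 - x - 2*y - 1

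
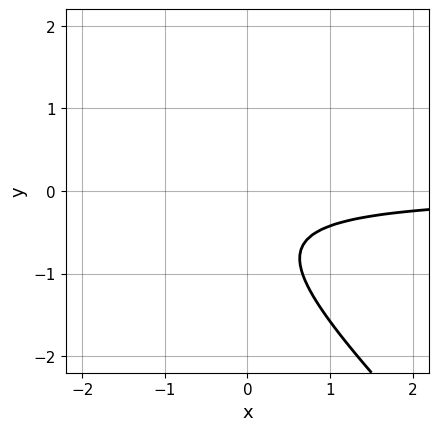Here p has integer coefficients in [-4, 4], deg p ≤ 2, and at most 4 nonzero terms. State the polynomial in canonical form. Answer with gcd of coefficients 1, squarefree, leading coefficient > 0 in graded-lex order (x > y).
3*x*y + 3*y^2 + 3*y + 2

Degree: the shape is more complex than any degree-1 curve, so deg p = 2.
Against the integer gridlines: it misses every integer gridline on the y-axis; it misses every integer gridline on the x-axis.
The integer polynomial consistent with all of this is the stated p.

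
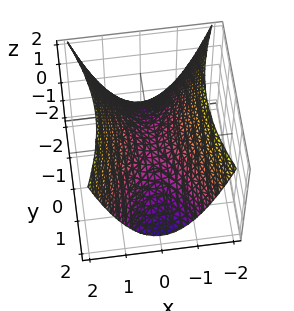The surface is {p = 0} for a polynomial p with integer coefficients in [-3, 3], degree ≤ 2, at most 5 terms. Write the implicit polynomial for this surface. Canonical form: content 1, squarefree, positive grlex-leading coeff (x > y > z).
3*x^2 - y^2 - 3*z

First, deg p = 2.
Then, symmetries: mirror symmetry y ↦ −y ⇒ only even powers of y; the x ↦ −x reflection is a symmetry, so x appears only in even powers.
Then, against the integer gridlines: it meets the z-axis at z = 0 (among the integer gridlines); it crosses the y-axis at the gridline y = 0; it crosses the x-axis at the gridline x = 0.
Finally, putting this together gives p.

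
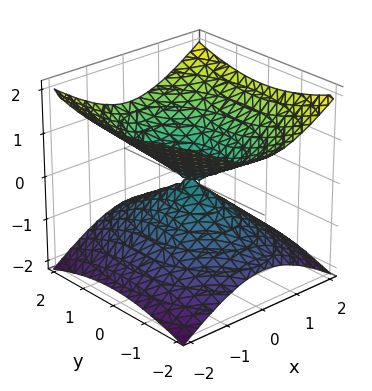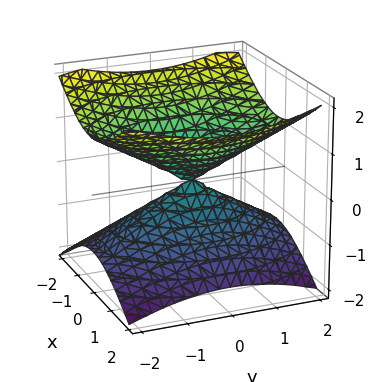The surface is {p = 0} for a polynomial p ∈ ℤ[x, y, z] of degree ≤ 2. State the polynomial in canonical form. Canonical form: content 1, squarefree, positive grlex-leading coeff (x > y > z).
2*x^2 + y^2 - 3*z^2

Degree: two nappes meeting at a single point; a quadric, so deg p = 2.
Symmetries: mirror symmetry z ↦ −z ⇒ only even powers of z; the y ↦ −y reflection is a symmetry, so y appears only in even powers; it's symmetric under x → −x, forcing even powers of x.
From the axis intercepts and sections: it meets the y-axis at y = 0 (among the integer gridlines); it crosses the z-axis at the gridline z = 0.
The integer polynomial consistent with all of this is the stated p.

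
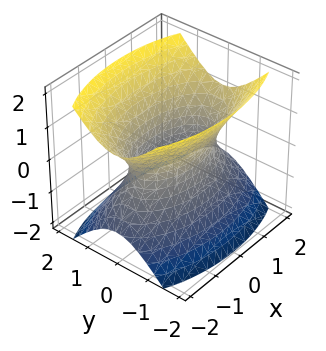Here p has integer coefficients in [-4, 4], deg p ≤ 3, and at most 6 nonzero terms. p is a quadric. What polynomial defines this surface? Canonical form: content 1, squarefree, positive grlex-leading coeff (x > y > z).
1. The degree is 2 — one connected sheet with a waist; a quadric.
2. Symmetries: mirror symmetry x ↦ −x ⇒ only even powers of x; it's symmetric under y → −y, forcing even powers of y; mirror symmetry z ↦ −z ⇒ only even powers of z.
3. Observable constraints: the surface avoids every integer z-axis point in the box.
4. Putting this together gives p.

x^2 + 3*y^2 - 2*z^2 - 2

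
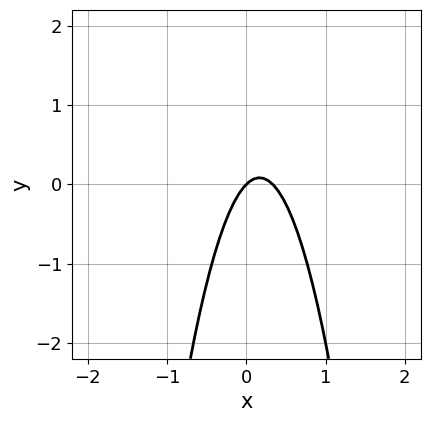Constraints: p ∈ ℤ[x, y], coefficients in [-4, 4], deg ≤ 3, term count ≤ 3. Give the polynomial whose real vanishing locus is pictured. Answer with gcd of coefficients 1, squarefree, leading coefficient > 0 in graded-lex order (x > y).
1. deg p = 2.
2. From the visible intercepts: it crosses the y-axis at the gridline y = 0; it meets the x-axis at x = 0 (among the integer gridlines).
3. Fitting integer coefficients to these (and the overall shape) gives p.

3*x^2 - x + y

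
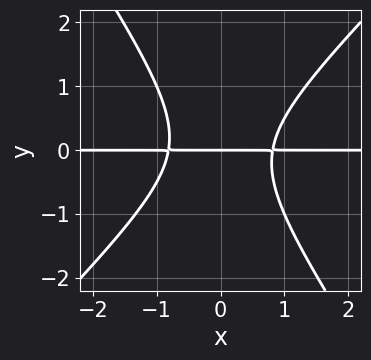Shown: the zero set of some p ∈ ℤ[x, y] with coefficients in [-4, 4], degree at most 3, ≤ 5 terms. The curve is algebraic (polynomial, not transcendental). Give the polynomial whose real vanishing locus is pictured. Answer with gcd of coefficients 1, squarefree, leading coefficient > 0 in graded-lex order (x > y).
deg p = 3.
Observable constraints: one y-axis crossing is at y = 0; the visible x-axis segment lies entirely on the curve.
Matching integer coefficients to the picture gives p.

3*x^2*y - x*y^2 - 2*y^3 - 2*y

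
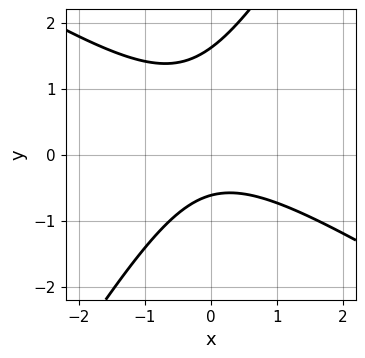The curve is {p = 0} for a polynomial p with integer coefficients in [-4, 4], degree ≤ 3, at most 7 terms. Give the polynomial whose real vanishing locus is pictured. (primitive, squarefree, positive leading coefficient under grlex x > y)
x^2 + x*y - y^2 + y + 1

1. Degree: a generic line meets the curve in up to 2 points, so deg p = 2.
2. Checking where it meets the axes: the curve avoids every integer x-axis point in the box.
3. Fitting integer coefficients to these (and the overall shape) gives p.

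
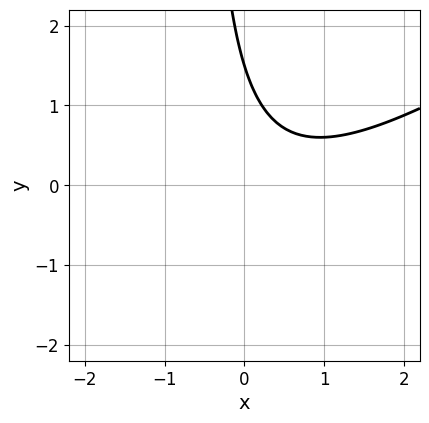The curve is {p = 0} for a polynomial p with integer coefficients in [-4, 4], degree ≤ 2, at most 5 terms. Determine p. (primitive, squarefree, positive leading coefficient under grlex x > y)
First, the degree is 2 — the shape is more complex than any degree-1 curve.
Then, against the integer gridlines: it misses every integer gridline on the x-axis.
Finally, matching integer coefficients to the picture gives p.

2*x^2 - 3*x*y - 2*x - 2*y + 3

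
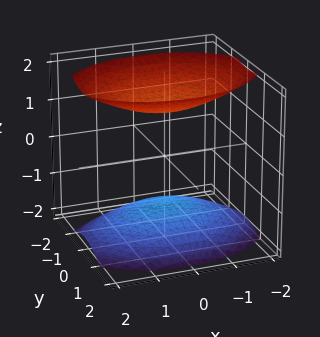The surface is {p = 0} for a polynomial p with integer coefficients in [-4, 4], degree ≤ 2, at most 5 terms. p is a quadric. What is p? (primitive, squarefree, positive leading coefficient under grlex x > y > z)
First, the picture has 2 separate pieces. Treating them together as one polynomial.
Then, degree: two separate bowl-shaped sheets opening away from each other; a quadric, so deg p = 2.
Next, symmetries: it's symmetric under y → −y, forcing even powers of y; mirror symmetry x ↦ −x ⇒ only even powers of x; mirror symmetry z ↦ −z ⇒ only even powers of z.
Next, from the axis intercepts and sections: the surface avoids every integer x-axis point in the box; the surface avoids every integer y-axis point in the box.
Finally, the integer polynomial consistent with all of this is the stated p.

x^2 + 2*y^2 - 2*z^2 + 3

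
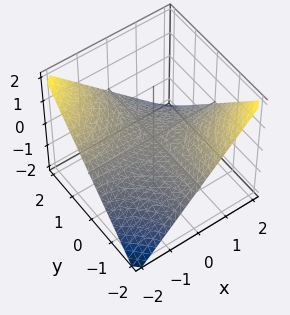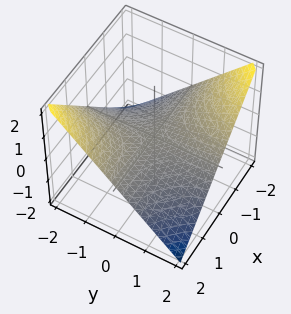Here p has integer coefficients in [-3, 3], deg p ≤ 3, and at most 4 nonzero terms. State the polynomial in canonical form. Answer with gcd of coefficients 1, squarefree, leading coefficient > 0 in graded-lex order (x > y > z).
x*y + 2*z

(a) Degree: a saddle surface; a quadric, so deg p = 2.
(b) Reading off the gridlines: the visible y-axis segment lies entirely on the surface; the visible x-axis segment lies entirely on the surface; one z-axis crossing is at z = 0.
(c) Together with the visible shape, these determine p as stated.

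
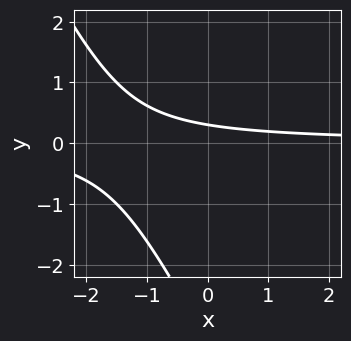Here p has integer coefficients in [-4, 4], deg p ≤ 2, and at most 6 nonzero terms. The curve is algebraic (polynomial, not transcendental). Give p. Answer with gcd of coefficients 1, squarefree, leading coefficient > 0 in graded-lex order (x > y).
2*x*y + y^2 + 3*y - 1

(a) The degree is 2 — no degree-1 curve has this shape.
(b) Checking where it meets the axes: no x-intercept at any integer in the box.
(c) These observations pin down the coefficients.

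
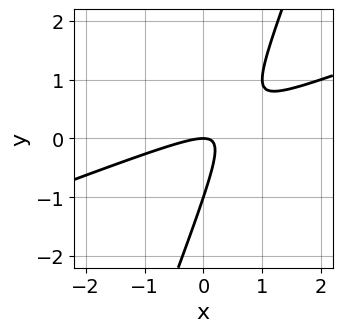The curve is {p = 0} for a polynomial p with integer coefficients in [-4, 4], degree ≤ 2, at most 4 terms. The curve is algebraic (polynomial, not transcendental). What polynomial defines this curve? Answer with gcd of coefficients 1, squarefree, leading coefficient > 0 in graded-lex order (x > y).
First, deg p = 2. A generic line meets the curve in up to 2 points.
Next, from the visible intercepts: among the integer gridlines, it crosses the y-axis at y ∈ {-1, 0}; it meets the x-axis at x = 0 (among the integer gridlines).
Finally, fitting integer coefficients to these (and the overall shape) gives p.

x^2 - 3*x*y + y^2 + y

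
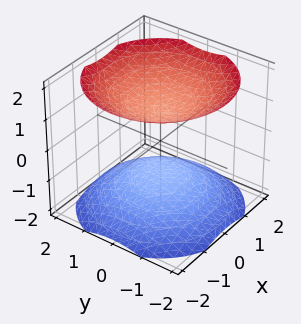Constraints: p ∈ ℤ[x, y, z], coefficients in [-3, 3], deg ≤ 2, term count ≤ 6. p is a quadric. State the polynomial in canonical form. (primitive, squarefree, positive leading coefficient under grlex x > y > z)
First, the picture has 2 separate pieces.
Then, deg p = 2.
Next, symmetries: mirror symmetry z ↦ −z ⇒ only even powers of z; the surface is invariant under rotation about z: p = q(x² + y², z).
Next, from the axis intercepts and sections: the surface avoids every integer x-axis point in the box; no y-intercept at any integer in the box.
Finally, fitting integer coefficients to these (and the overall shape) gives p.

2*x^2 + 2*y^2 - 3*z^2 + 3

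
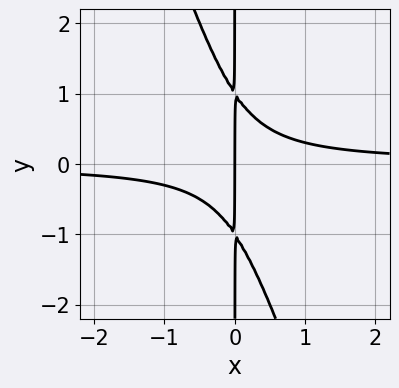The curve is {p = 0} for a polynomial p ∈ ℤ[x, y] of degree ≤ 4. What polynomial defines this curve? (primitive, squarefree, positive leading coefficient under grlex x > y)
(a) The degree is 3 — no degree-2 curve has this shape.
(b) From the visible intercepts: one x-axis crossing is at x = 0; every point of the y-axis in the box is on the curve.
(c) Together with the visible shape, these determine p as stated.

3*x^2*y + x*y^2 - x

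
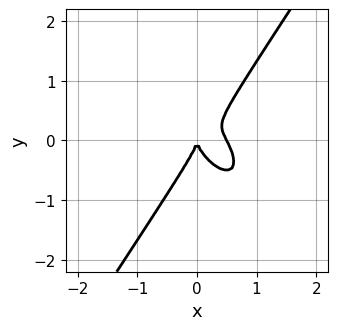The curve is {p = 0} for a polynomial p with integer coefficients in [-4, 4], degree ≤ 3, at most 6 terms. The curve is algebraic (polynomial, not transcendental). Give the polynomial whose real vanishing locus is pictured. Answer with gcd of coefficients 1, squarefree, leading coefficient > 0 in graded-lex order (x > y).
The degree is 3 — no degree-2 curve has this shape.
Against the integer gridlines: one x-axis crossing is at x = 0; it crosses the y-axis at the gridline y = 0.
The integer polynomial consistent with all of this is the stated p.

2*x^3 + x^2*y - y^3 - x^2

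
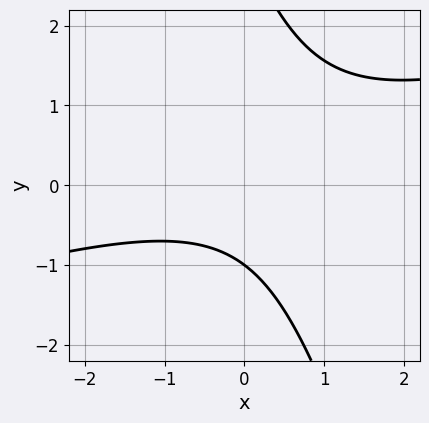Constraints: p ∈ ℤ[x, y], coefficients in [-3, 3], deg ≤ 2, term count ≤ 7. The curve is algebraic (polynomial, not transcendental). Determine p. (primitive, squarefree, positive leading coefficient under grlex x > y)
The degree is 2 — the shape is more complex than any degree-1 curve.
Checking where it meets the axes: it misses every integer gridline on the x-axis; it crosses the y-axis at the gridline y = -1.
Matching integer coefficients to the picture gives p.

x^2 - 3*x*y - y^2 + 2*y + 3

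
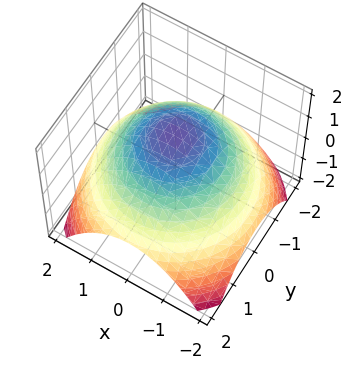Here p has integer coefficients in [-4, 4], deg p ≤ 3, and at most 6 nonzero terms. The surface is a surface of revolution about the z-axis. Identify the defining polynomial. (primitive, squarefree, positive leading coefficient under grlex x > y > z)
x^2 + y^2 + 2*z - 3

First, the degree is 2 — the shape is more complex than any degree-1 surface.
Next, symmetry: the surface is invariant under rotation about z: p = q(x² + y², z).
Next, against the integer gridlines: a circular section at z = 0 has radius between 1 and 2.
Finally, solving for integer coefficients yields p as stated.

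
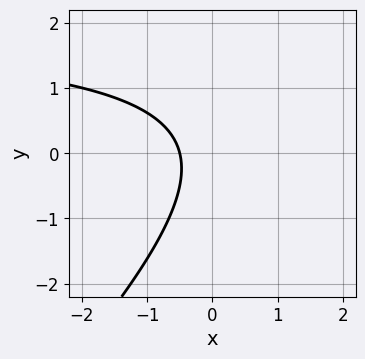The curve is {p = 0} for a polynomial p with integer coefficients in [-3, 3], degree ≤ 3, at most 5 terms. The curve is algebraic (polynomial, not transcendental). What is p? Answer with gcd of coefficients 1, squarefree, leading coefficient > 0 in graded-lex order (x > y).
(a) deg p = 2.
(b) Against the integer gridlines: the curve avoids every integer y-axis point in the box.
(c) Putting this together gives p.

x*y - y^2 - 2*x - 1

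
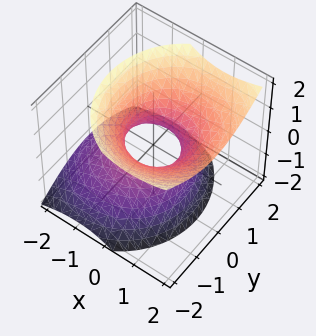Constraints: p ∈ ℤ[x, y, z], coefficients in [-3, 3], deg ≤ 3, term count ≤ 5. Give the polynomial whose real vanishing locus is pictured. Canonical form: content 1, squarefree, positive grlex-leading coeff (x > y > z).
3*x^2 - 3*x*z + 3*y^2 - 3*z^2 - 2

1. The degree is 2 — the shape is more complex than any degree-1 surface.
2. Observable constraints: it misses every integer gridline on the z-axis.
3. Fitting integer coefficients to these (and the overall shape) gives p.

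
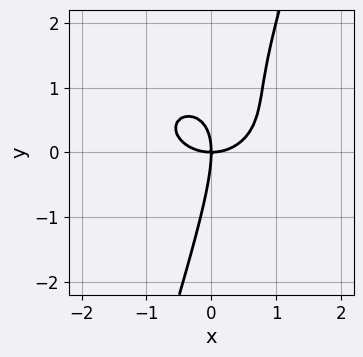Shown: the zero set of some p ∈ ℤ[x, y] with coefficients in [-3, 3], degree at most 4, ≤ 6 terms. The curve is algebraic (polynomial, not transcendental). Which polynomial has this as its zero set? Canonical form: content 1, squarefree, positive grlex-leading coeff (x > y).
2*x^3 + 3*x*y^2 - y^3 - 3*x*y

1. Degree: a generic line meets the curve in up to 3 points, so deg p = 3.
2. From the visible intercepts: one y-axis crossing is at y = 0; one x-axis crossing is at x = 0.
3. Putting this together gives p.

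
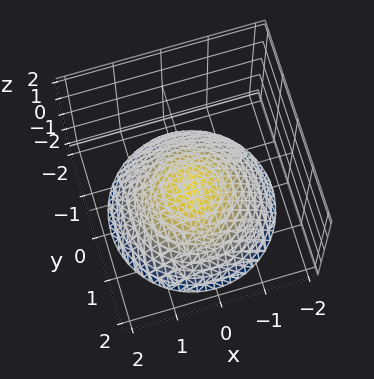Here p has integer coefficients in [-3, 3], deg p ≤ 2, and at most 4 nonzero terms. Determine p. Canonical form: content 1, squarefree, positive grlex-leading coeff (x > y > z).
x^2 + y^2 + 2*z + 1

First, degree: no degree-1 surface has this shape, so deg p = 2.
Then, symmetries: the surface is invariant under rotation about z: p = q(x² + y², z).
Next, against the integer gridlines: it misses every integer gridline on the x-axis; no y-intercept at any integer in the box; a circular section at z = -2 has radius between 1 and 2.
Finally, solving for integer coefficients yields p as stated.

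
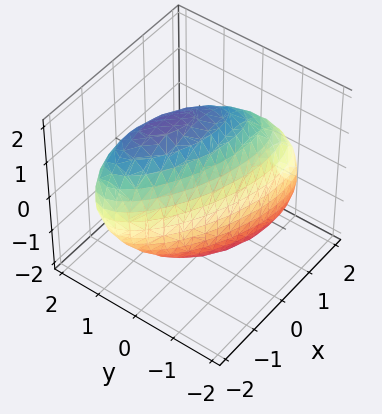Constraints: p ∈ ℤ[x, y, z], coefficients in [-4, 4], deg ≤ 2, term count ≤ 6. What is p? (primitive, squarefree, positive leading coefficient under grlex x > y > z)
x^2 + 2*x*y + 3*y^2 - y*z + z^2 - 3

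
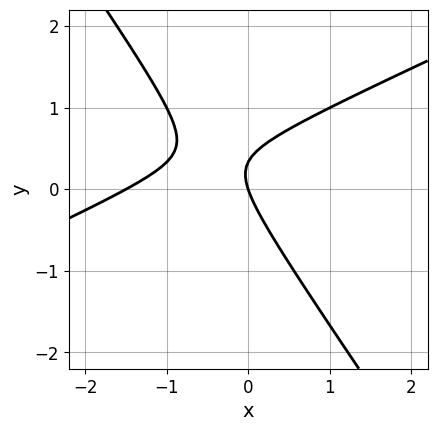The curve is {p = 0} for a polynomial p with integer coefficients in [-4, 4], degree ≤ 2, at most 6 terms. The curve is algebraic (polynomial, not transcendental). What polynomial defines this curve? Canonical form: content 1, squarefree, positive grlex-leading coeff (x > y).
1. The degree is 2 — no degree-1 curve has this shape.
2. Reading off the gridlines: it crosses the x-axis at the gridline x = 0; one y-axis crossing is at y = 0.
3. Fitting integer coefficients to these (and the overall shape) gives p.

2*x^2 - 3*x*y - 3*y^2 + 3*x + y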